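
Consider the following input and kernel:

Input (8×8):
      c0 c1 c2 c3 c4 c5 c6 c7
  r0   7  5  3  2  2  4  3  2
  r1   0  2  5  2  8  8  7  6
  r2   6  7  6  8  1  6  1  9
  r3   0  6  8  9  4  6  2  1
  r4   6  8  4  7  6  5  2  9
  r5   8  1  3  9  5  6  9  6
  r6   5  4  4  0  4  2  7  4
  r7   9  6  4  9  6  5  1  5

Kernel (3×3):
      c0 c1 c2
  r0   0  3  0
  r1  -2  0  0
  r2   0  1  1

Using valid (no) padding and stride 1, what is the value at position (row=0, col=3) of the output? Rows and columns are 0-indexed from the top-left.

9

The receptive field on the input at this output position is [2 2 4 / 2 8 8 / 8 1 6]. Elementwise product with the kernel and sum: 2·3 + 2·-2 + 1·1 + 6·1.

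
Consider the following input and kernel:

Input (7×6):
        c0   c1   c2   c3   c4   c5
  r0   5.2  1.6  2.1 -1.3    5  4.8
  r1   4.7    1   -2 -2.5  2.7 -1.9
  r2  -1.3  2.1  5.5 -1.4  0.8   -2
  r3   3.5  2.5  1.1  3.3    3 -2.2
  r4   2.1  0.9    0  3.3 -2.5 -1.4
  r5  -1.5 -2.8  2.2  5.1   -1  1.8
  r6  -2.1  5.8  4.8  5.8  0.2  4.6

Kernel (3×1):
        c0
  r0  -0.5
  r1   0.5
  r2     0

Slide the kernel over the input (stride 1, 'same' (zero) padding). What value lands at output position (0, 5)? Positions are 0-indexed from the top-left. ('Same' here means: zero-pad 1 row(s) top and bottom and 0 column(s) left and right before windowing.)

The receptive field on the zero-padded input at this output position is [0 / 4.8 / -1.9]. Elementwise product with the kernel and sum: 0·-0.5 + 4.8·0.5.

2.4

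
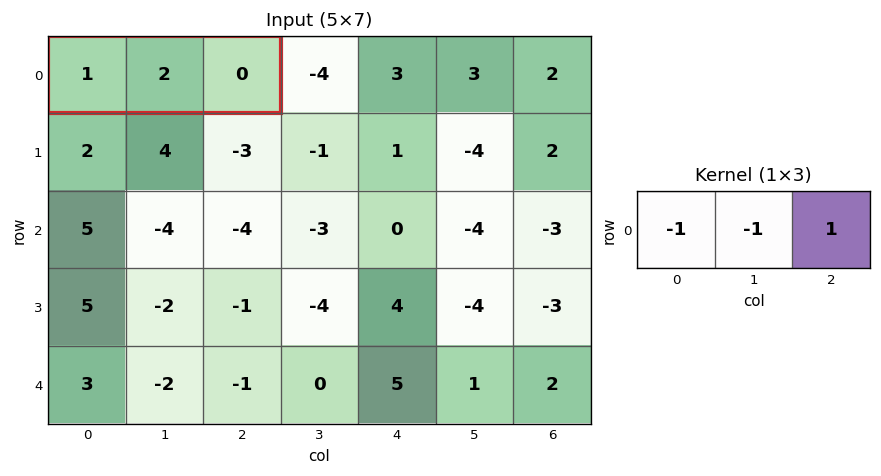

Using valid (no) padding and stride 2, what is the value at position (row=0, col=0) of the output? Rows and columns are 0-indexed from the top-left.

The receptive field on the input at this output position is [1 2 0]. Elementwise product with the kernel and sum: 1·-1 + 2·-1 + 0·1.

-3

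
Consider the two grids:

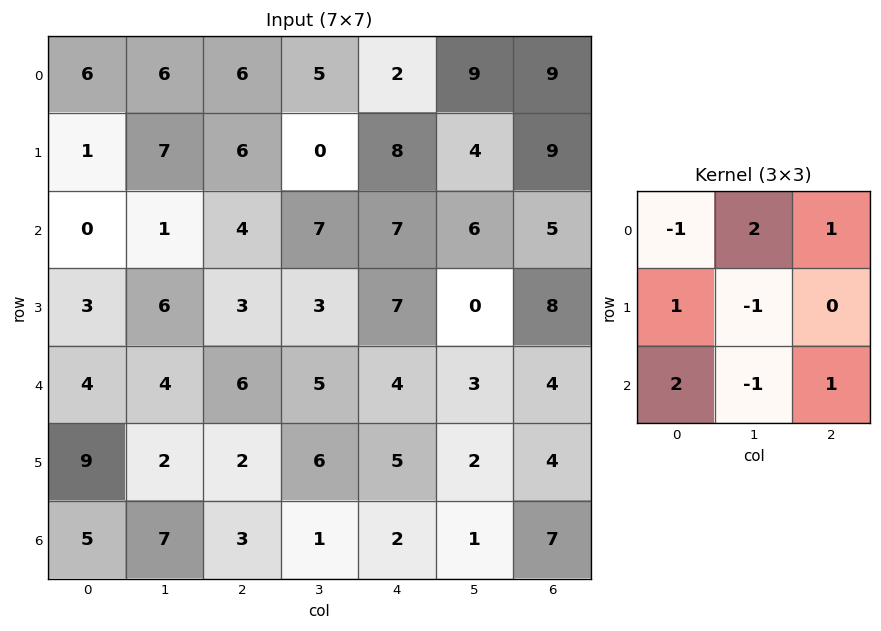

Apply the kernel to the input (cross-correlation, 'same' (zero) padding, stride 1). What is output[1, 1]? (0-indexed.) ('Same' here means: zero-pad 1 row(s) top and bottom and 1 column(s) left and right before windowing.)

The receptive field on the zero-padded input at this output position is [6 6 6 / 1 7 6 / 0 1 4]. Elementwise product with the kernel and sum: 6·-1 + 6·2 + 6·1 + 1·1 + 7·-1 + 0·2 + 1·-1 + 4·1.

9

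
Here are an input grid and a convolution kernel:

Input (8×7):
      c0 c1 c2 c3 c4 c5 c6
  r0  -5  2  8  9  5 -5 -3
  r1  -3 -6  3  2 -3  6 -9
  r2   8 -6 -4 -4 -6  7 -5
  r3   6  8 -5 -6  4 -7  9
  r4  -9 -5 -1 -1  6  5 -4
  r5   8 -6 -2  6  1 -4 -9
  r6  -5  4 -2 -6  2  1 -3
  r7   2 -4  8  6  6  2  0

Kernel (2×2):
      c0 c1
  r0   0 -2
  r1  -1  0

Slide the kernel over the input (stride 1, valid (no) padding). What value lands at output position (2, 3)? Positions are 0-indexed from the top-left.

The receptive field on the input at this output position is [-4 -6 / -6 4]. Elementwise product with the kernel and sum: -6·-2 + -6·-1.

18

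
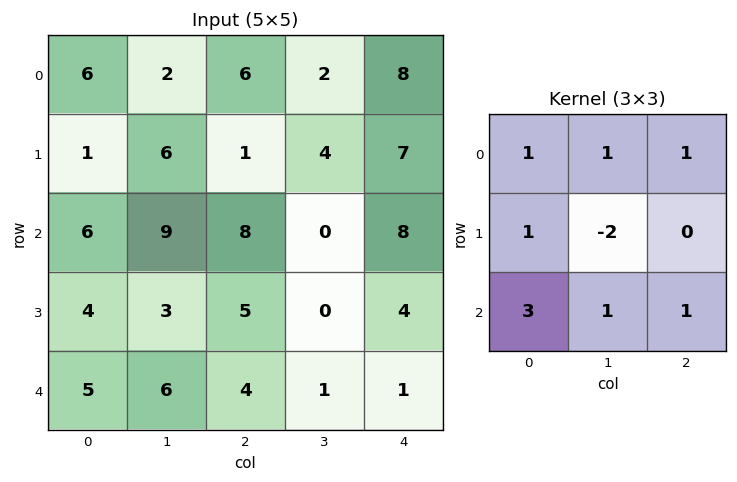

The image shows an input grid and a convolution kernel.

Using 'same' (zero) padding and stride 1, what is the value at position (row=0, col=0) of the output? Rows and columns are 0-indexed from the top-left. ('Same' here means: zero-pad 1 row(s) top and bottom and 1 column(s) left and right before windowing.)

-5

The receptive field on the zero-padded input at this output position is [0 0 0 / 0 6 2 / 0 1 6]. Elementwise product with the kernel and sum: 0·1 + 0·1 + 0·1 + 0·1 + 6·-2 + 0·3 + 1·1 + 6·1.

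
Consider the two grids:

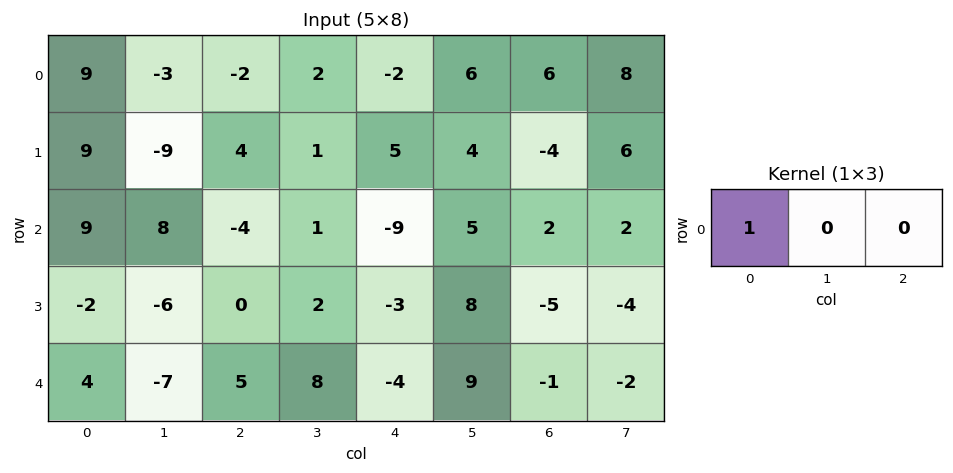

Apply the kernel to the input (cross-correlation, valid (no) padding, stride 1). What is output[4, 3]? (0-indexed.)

The receptive field on the input at this output position is [8 -4 9]. Elementwise product with the kernel and sum: 8·1.

8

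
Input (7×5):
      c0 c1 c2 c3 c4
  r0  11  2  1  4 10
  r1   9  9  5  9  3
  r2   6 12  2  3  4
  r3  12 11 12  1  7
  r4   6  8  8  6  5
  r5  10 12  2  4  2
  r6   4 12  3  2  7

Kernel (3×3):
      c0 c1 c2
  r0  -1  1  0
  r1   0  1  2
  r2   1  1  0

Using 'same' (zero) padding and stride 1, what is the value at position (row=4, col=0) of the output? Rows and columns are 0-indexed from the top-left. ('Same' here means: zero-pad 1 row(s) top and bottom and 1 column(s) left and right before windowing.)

The receptive field on the zero-padded input at this output position is [0 12 11 / 0 6 8 / 0 10 12]. Elementwise product with the kernel and sum: 0·-1 + 12·1 + 6·1 + 8·2 + 0·1 + 10·1.

44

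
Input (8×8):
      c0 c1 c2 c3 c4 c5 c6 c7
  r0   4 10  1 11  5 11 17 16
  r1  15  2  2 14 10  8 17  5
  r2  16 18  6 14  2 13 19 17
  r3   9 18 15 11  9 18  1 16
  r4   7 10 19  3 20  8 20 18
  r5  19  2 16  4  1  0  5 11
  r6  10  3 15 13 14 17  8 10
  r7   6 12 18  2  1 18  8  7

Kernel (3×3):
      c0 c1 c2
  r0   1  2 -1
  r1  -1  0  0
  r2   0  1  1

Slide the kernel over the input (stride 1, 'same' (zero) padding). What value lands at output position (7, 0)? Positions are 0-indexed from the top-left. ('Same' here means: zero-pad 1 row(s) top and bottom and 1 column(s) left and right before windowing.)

17

The receptive field on the zero-padded input at this output position is [0 10 3 / 0 6 12 / 0 0 0]. Elementwise product with the kernel and sum: 0·1 + 10·2 + 3·-1 + 0·-1 + 0·1 + 0·1.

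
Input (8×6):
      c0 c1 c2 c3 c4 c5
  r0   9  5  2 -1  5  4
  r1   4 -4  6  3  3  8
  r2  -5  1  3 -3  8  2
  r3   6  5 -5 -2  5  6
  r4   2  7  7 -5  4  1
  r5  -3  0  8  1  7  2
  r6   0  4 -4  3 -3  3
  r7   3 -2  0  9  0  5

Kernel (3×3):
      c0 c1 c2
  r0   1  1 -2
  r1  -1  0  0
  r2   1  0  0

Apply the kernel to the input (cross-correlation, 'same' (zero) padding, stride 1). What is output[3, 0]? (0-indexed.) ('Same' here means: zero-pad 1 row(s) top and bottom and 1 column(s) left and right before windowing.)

-7

The receptive field on the zero-padded input at this output position is [0 -5 1 / 0 6 5 / 0 2 7]. Elementwise product with the kernel and sum: 0·1 + -5·1 + 1·-2 + 0·-1 + 0·1.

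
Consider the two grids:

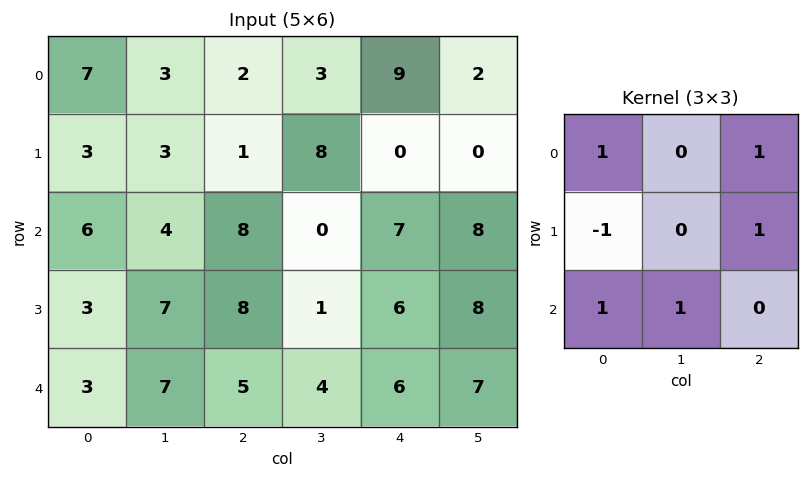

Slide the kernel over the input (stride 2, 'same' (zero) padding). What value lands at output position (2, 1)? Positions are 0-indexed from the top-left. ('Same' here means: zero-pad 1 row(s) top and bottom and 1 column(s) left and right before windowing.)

The receptive field on the zero-padded input at this output position is [7 8 1 / 7 5 4 / 0 0 0]. Elementwise product with the kernel and sum: 7·1 + 1·1 + 7·-1 + 4·1 + 0·1 + 0·1.

5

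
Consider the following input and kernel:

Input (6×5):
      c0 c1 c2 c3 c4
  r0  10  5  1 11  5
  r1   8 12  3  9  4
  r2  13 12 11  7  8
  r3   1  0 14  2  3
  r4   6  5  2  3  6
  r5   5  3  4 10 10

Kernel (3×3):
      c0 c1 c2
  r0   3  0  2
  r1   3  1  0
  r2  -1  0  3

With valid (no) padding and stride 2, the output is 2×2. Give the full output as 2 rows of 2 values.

88 44
64 109

Output[0,0]: The receptive field on the input at this output position is [10 5 1 / 8 12 3 / 13 12 11]. Elementwise product with the kernel and sum: 10·3 + 1·2 + 8·3 + 12·1 + 13·-1 + 11·3.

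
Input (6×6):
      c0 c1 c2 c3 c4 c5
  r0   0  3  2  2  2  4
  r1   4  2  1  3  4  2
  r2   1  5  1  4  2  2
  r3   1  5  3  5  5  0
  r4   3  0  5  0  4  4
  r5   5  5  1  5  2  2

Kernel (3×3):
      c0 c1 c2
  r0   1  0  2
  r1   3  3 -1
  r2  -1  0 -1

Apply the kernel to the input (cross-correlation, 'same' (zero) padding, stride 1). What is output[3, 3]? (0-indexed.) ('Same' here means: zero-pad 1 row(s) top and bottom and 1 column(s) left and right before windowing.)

The receptive field on the zero-padded input at this output position is [1 4 2 / 3 5 5 / 5 0 4]. Elementwise product with the kernel and sum: 1·1 + 2·2 + 3·3 + 5·3 + 5·-1 + 5·-1 + 4·-1.

15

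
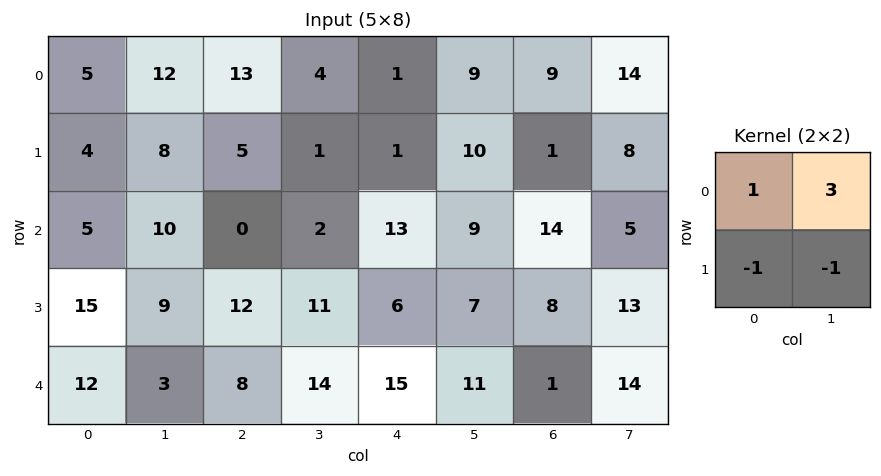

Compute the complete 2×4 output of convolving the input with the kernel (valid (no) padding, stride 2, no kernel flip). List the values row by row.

29 19 17 42
11 -17 27 8

Output[0,0]: The receptive field on the input at this output position is [5 12 / 4 8]. Elementwise product with the kernel and sum: 5·1 + 12·3 + 4·-1 + 8·-1.
Output[0,1]: The receptive field on the input at this output position is [13 4 / 5 1]. Elementwise product with the kernel and sum: 13·1 + 4·3 + 5·-1 + 1·-1.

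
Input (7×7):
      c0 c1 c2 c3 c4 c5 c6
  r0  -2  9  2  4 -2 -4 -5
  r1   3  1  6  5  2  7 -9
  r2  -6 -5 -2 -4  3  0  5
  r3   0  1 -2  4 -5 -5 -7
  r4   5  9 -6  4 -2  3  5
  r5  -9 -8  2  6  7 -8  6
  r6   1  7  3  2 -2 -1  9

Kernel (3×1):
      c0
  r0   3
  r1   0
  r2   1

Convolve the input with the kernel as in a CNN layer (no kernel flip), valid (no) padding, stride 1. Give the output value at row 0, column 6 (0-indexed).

-10

The receptive field on the input at this output position is [-5 / -9 / 5]. Elementwise product with the kernel and sum: -5·3 + 5·1.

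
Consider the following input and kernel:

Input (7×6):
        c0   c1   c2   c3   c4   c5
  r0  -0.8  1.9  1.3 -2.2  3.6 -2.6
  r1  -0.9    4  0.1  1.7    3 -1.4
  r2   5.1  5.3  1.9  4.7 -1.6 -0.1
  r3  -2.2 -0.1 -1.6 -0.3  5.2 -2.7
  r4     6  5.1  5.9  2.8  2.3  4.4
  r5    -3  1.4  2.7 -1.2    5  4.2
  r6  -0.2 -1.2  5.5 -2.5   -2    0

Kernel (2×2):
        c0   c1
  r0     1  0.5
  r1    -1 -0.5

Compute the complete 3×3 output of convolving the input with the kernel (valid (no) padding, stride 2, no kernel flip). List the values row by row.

-0.95 -0.75 -0
10 6 -5.5
10.85 5.2 -2.6

Output[0,0]: The receptive field on the input at this output position is [-0.8 1.9 / -0.9 4]. Elementwise product with the kernel and sum: -0.8·1 + 1.9·0.5 + -0.9·-1 + 4·-0.5.
Output[0,1]: The receptive field on the input at this output position is [1.3 -2.2 / 0.1 1.7]. Elementwise product with the kernel and sum: 1.3·1 + -2.2·0.5 + 0.1·-1 + 1.7·-0.5.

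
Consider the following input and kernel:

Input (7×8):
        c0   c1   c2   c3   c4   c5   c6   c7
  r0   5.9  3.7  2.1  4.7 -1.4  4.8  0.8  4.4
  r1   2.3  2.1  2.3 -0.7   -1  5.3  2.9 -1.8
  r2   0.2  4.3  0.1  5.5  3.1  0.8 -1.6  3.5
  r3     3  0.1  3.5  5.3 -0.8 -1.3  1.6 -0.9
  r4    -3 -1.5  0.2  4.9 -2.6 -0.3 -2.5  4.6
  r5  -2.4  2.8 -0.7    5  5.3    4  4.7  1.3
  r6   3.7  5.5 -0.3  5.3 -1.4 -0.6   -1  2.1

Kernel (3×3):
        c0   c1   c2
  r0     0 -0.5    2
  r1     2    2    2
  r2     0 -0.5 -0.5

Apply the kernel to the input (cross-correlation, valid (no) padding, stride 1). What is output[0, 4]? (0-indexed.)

The receptive field on the input at this output position is [-1.4 4.8 0.8 / -1 5.3 2.9 / 3.1 0.8 -1.6]. Elementwise product with the kernel and sum: 4.8·-0.5 + 0.8·2 + -1·2 + 5.3·2 + 2.9·2 + 0.8·-0.5 + -1.6·-0.5.

14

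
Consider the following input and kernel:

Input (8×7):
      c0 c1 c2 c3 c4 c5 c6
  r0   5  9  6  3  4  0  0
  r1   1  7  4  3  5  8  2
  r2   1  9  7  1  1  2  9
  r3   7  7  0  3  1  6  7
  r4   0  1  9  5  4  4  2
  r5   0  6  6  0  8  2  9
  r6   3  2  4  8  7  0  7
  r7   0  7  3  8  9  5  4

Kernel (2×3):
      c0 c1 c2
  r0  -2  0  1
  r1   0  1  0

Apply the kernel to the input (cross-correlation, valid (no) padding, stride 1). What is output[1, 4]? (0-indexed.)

The receptive field on the input at this output position is [5 8 2 / 1 2 9]. Elementwise product with the kernel and sum: 5·-2 + 2·1 + 2·1.

-6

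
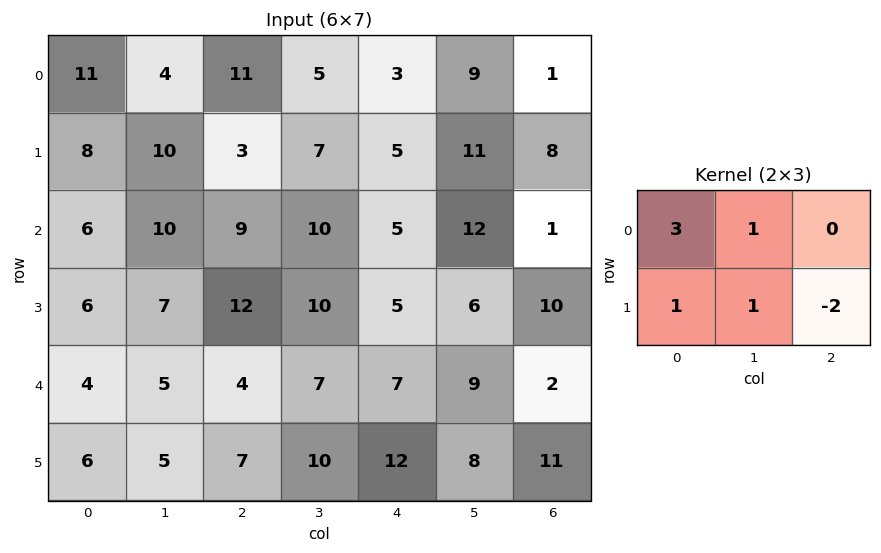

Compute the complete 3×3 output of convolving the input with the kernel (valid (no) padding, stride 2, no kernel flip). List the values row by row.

49 38 18
17 49 18
14 12 28

Output[0,0]: The receptive field on the input at this output position is [11 4 11 / 8 10 3]. Elementwise product with the kernel and sum: 11·3 + 4·1 + 8·1 + 10·1 + 3·-2.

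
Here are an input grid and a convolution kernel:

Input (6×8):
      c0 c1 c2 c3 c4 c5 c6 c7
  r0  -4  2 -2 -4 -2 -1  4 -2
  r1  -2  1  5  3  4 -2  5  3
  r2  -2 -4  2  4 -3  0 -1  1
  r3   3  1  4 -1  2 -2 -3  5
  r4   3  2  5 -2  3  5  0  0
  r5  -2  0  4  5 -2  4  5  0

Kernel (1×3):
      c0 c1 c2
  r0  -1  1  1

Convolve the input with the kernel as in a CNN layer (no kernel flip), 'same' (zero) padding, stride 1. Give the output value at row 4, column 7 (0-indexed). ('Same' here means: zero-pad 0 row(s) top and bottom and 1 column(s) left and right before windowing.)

0

The receptive field on the zero-padded input at this output position is [0 0 0]. Elementwise product with the kernel and sum: 0·-1 + 0·1 + 0·1.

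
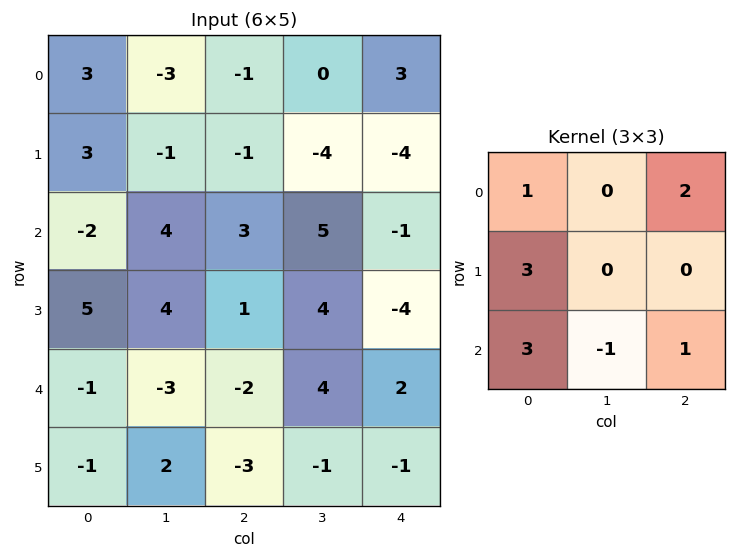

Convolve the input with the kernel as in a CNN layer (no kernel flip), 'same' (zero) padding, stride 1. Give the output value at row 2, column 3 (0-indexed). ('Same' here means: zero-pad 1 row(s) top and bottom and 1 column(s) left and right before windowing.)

The receptive field on the zero-padded input at this output position is [-1 -4 -4 / 3 5 -1 / 1 4 -4]. Elementwise product with the kernel and sum: -1·1 + -4·2 + 3·3 + 1·3 + 4·-1 + -4·1.

-5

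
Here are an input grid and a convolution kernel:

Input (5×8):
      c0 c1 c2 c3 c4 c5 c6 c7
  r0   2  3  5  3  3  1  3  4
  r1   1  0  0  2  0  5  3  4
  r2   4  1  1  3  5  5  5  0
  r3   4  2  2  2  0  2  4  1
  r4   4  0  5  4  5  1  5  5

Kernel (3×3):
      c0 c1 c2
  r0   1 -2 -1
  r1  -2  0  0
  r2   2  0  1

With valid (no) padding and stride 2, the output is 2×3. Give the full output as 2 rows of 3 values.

Output[0,0]: The receptive field on the input at this output position is [2 3 5 / 1 0 0 / 4 1 1]. Elementwise product with the kernel and sum: 2·1 + 3·-2 + 5·-1 + 1·-2 + 4·2 + 1·1.
Output[0,1]: The receptive field on the input at this output position is [5 3 3 / 0 2 0 / 1 3 5]. Elementwise product with the kernel and sum: 5·1 + 3·-2 + 3·-1 + 0·-2 + 1·2 + 5·1.

-2 3 13
6 1 5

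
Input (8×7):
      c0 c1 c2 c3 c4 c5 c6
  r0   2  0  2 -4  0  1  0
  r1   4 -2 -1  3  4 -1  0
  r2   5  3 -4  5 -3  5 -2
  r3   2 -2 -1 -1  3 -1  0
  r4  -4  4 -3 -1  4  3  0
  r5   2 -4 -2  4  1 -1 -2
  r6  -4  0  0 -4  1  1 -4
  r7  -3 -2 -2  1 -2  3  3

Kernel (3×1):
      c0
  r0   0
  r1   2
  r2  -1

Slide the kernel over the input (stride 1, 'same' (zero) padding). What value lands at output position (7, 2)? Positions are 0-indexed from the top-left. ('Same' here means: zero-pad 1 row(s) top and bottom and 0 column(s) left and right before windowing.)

The receptive field on the zero-padded input at this output position is [0 / -2 / 0]. Elementwise product with the kernel and sum: -2·2 + 0·-1.

-4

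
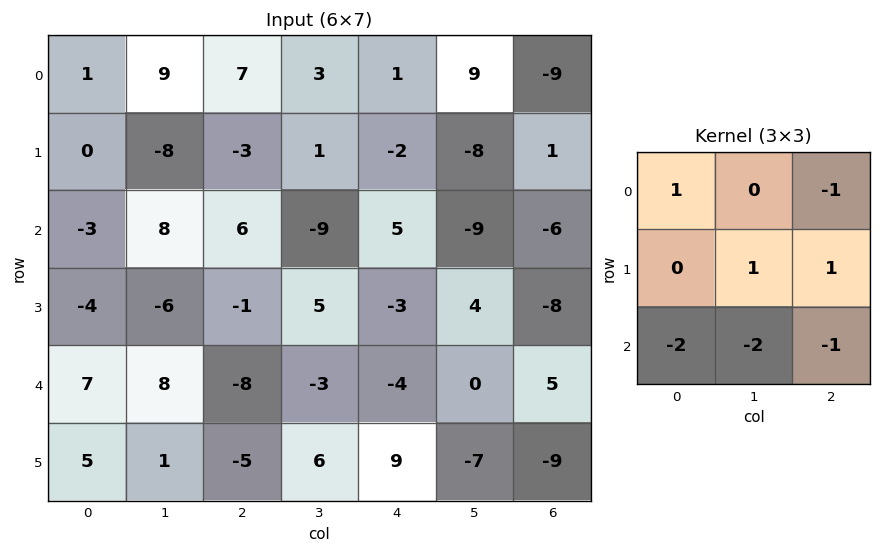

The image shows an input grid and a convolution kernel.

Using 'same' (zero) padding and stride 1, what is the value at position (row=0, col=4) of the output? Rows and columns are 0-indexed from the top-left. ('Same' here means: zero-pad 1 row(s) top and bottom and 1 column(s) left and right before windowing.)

20

The receptive field on the zero-padded input at this output position is [0 0 0 / 3 1 9 / 1 -2 -8]. Elementwise product with the kernel and sum: 0·1 + 0·-1 + 1·1 + 9·1 + 1·-2 + -2·-2 + -8·-1.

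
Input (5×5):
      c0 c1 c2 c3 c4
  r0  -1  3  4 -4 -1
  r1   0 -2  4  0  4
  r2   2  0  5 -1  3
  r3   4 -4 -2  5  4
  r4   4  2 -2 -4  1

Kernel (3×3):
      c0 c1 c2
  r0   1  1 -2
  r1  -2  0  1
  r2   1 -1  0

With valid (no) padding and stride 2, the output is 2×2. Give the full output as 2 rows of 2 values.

Output[0,0]: The receptive field on the input at this output position is [-1 3 4 / 0 -2 4 / 2 0 5]. Elementwise product with the kernel and sum: -1·1 + 3·1 + 4·-2 + 0·-2 + 4·1 + 2·1 + 0·-1.
Output[0,1]: The receptive field on the input at this output position is [4 -4 -1 / 4 0 4 / 5 -1 3]. Elementwise product with the kernel and sum: 4·1 + -4·1 + -1·-2 + 4·-2 + 4·1 + 5·1 + -1·-1.

0 4
-16 8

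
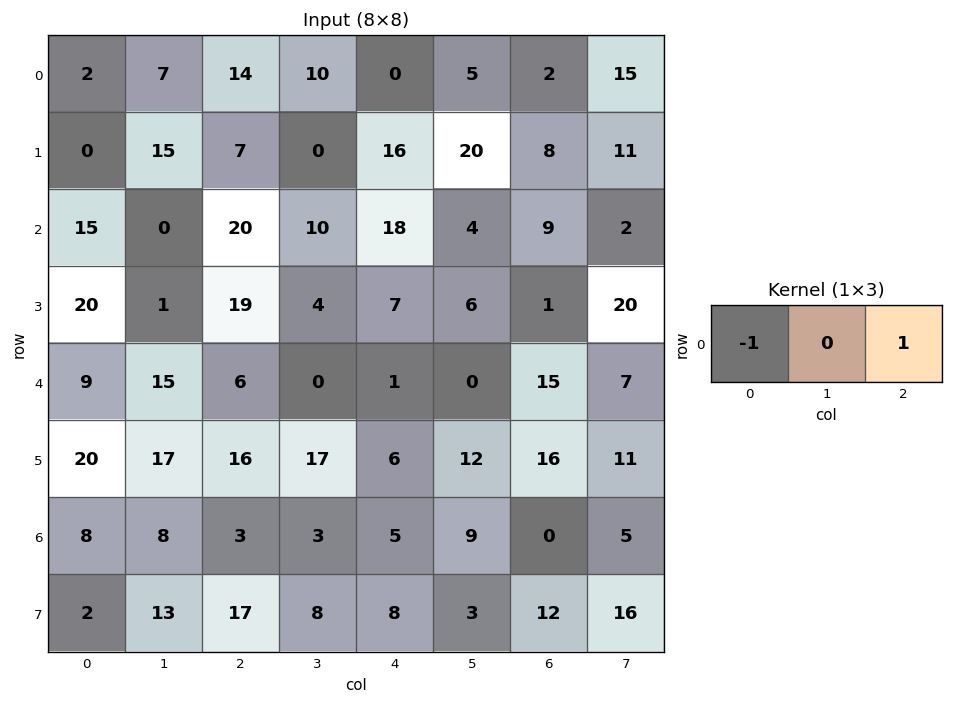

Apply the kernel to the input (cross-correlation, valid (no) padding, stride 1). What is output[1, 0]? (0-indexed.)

7

The receptive field on the input at this output position is [0 15 7]. Elementwise product with the kernel and sum: 0·-1 + 7·1.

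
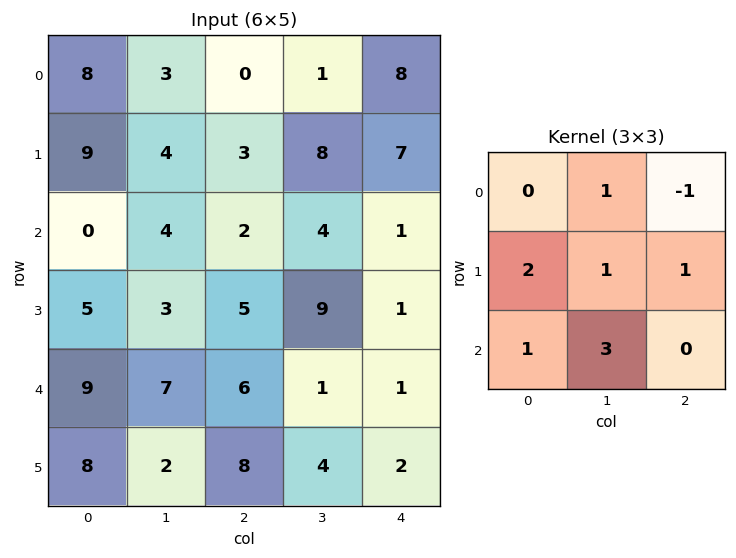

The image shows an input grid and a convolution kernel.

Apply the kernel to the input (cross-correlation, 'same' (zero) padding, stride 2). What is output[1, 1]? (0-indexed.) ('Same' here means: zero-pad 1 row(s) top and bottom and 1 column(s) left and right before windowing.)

27

The receptive field on the zero-padded input at this output position is [4 3 8 / 4 2 4 / 3 5 9]. Elementwise product with the kernel and sum: 3·1 + 8·-1 + 4·2 + 2·1 + 4·1 + 3·1 + 5·3.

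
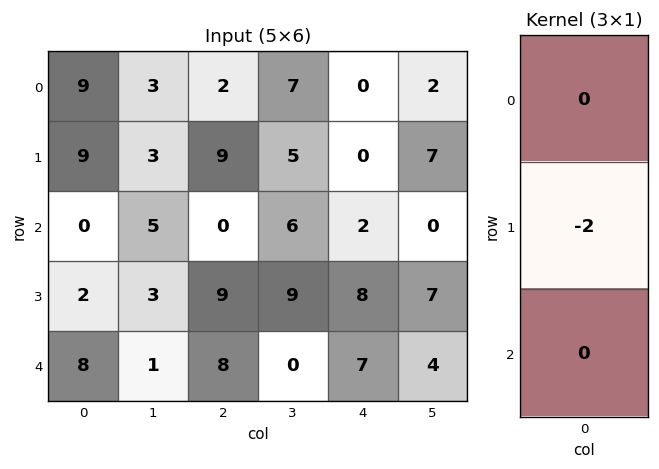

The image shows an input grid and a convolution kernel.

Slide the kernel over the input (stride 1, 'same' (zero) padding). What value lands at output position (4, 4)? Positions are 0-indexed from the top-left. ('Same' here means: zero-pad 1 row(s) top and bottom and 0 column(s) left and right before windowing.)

-14

The receptive field on the zero-padded input at this output position is [8 / 7 / 0]. Elementwise product with the kernel and sum: 7·-2.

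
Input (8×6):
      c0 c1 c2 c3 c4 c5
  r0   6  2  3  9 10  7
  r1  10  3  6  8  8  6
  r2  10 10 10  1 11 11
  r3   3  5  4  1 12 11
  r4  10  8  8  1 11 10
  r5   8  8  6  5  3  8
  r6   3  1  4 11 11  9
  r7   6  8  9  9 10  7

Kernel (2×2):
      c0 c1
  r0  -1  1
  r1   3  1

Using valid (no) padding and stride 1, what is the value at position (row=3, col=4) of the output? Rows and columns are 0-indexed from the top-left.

The receptive field on the input at this output position is [12 11 / 11 10]. Elementwise product with the kernel and sum: 12·-1 + 11·1 + 11·3 + 10·1.

42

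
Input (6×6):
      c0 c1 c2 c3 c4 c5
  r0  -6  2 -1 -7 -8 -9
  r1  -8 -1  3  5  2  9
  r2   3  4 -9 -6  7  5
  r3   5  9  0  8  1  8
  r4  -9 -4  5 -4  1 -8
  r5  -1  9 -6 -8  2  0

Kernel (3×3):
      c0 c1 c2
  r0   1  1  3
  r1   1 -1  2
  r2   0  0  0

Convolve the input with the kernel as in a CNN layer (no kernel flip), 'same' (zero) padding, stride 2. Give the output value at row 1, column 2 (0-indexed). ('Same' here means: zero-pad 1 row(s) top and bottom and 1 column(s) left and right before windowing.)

The receptive field on the zero-padded input at this output position is [5 2 9 / -6 7 5 / 8 1 8]. Elementwise product with the kernel and sum: 5·1 + 2·1 + 9·3 + -6·1 + 7·-1 + 5·2.

31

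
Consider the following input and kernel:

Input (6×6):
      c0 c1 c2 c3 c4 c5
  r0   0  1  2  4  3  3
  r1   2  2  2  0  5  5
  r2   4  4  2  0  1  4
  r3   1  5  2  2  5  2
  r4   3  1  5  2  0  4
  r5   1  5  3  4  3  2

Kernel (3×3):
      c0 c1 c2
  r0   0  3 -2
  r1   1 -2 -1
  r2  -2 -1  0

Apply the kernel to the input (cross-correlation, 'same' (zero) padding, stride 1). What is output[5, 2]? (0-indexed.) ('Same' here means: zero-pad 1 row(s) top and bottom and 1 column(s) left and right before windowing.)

6

The receptive field on the zero-padded input at this output position is [1 5 2 / 5 3 4 / 0 0 0]. Elementwise product with the kernel and sum: 5·3 + 2·-2 + 5·1 + 3·-2 + 4·-1 + 0·-2 + 0·-1.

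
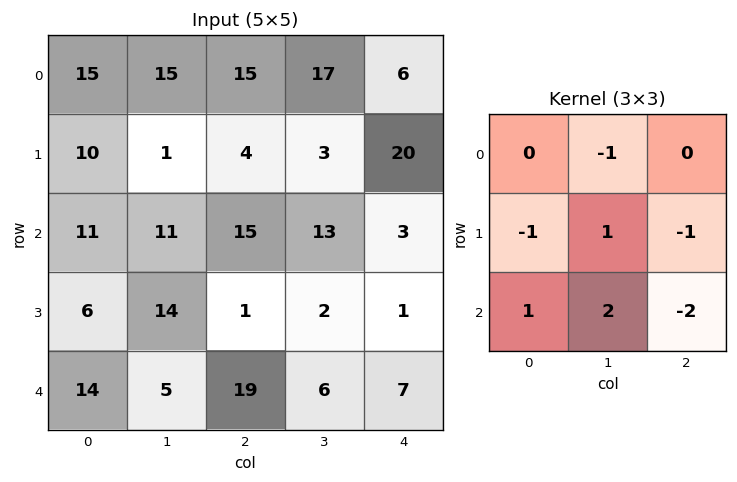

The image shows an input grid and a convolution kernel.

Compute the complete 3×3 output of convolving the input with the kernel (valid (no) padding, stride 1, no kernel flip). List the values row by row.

-25 0 -3
16 -1 -5
-18 1 4

Output[0,0]: The receptive field on the input at this output position is [15 15 15 / 10 1 4 / 11 11 15]. Elementwise product with the kernel and sum: 15·-1 + 10·-1 + 1·1 + 4·-1 + 11·1 + 11·2 + 15·-2.
Output[0,1]: The receptive field on the input at this output position is [15 15 17 / 1 4 3 / 11 15 13]. Elementwise product with the kernel and sum: 15·-1 + 1·-1 + 4·1 + 3·-1 + 11·1 + 15·2 + 13·-2.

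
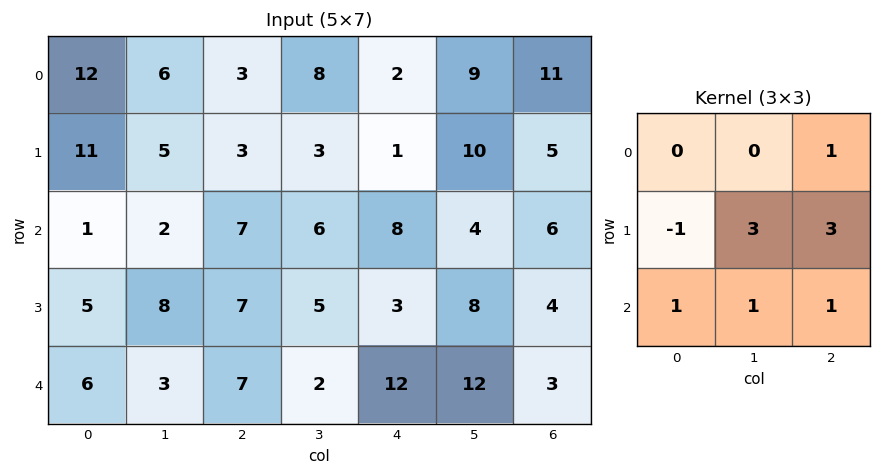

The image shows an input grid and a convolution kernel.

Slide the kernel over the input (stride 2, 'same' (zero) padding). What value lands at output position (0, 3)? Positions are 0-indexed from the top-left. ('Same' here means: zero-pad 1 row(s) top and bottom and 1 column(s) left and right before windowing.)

39

The receptive field on the zero-padded input at this output position is [0 0 0 / 9 11 0 / 10 5 0]. Elementwise product with the kernel and sum: 0·1 + 9·-1 + 11·3 + 0·3 + 10·1 + 5·1 + 0·1.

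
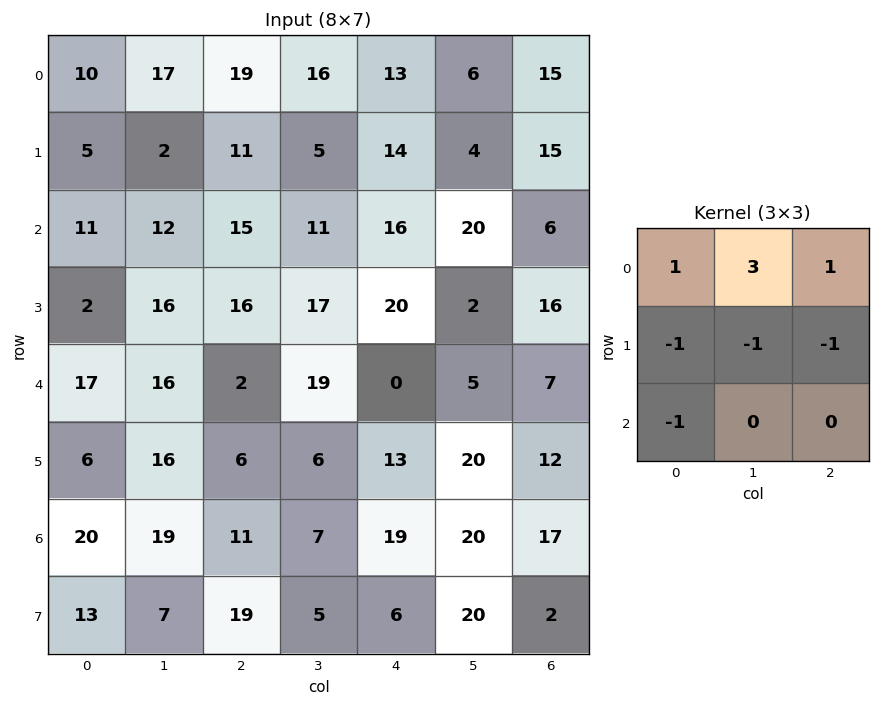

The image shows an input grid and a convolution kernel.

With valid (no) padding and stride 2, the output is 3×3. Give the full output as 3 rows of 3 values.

51 35 -3
11 9 44
19 23 -42

Output[0,0]: The receptive field on the input at this output position is [10 17 19 / 5 2 11 / 11 12 15]. Elementwise product with the kernel and sum: 10·1 + 17·3 + 19·1 + 5·-1 + 2·-1 + 11·-1 + 11·-1.
Output[0,1]: The receptive field on the input at this output position is [19 16 13 / 11 5 14 / 15 11 16]. Elementwise product with the kernel and sum: 19·1 + 16·3 + 13·1 + 11·-1 + 5·-1 + 14·-1 + 15·-1.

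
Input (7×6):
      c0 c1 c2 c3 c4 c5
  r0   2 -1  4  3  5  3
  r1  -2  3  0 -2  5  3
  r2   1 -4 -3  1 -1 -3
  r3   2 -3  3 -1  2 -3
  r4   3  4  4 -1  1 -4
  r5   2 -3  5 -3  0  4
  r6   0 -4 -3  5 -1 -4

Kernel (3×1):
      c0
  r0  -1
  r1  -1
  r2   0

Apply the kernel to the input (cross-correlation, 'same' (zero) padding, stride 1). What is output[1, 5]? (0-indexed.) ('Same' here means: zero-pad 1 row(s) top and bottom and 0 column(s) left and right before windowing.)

-6

The receptive field on the zero-padded input at this output position is [3 / 3 / -3]. Elementwise product with the kernel and sum: 3·-1 + 3·-1.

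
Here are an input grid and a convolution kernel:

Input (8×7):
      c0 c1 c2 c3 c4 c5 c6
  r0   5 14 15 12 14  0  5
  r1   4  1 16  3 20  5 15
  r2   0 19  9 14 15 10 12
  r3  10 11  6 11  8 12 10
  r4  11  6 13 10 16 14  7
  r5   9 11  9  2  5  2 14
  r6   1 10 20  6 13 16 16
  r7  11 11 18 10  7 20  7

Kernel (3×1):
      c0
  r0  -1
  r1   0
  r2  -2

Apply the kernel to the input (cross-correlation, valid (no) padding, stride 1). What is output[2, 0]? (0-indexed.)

The receptive field on the input at this output position is [0 / 10 / 11]. Elementwise product with the kernel and sum: 0·-1 + 11·-2.

-22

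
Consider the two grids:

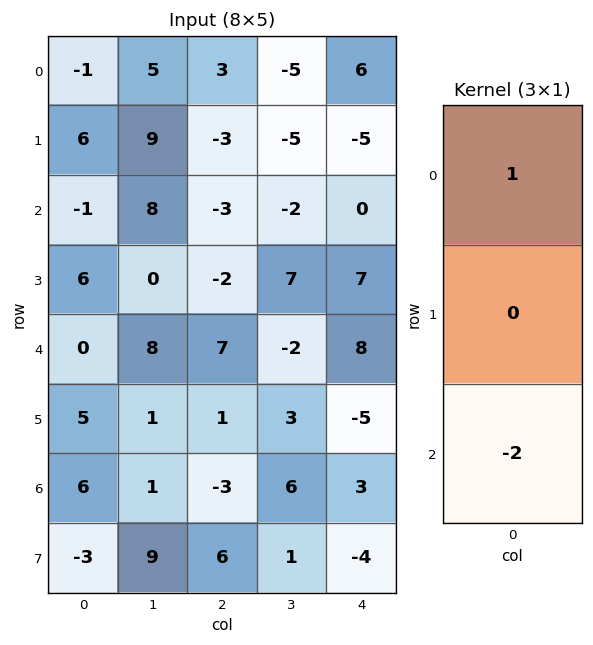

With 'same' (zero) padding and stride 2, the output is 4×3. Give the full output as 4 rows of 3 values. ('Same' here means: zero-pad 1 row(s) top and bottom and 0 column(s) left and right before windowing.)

Output[0,0]: The receptive field on the zero-padded input at this output position is [0 / -1 / 6]. Elementwise product with the kernel and sum: 0·1 + 6·-2.
Output[0,1]: The receptive field on the zero-padded input at this output position is [0 / 3 / -3]. Elementwise product with the kernel and sum: 0·1 + -3·-2.

-12 6 10
-6 1 -19
-4 -4 17
11 -11 3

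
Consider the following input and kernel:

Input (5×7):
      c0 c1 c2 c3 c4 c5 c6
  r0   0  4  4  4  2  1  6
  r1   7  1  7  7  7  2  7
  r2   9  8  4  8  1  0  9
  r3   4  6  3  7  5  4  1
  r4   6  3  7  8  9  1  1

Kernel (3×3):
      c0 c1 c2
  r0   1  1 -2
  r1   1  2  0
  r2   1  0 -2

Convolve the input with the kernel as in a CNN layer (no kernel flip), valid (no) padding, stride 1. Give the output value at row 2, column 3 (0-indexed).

32

The receptive field on the input at this output position is [8 1 0 / 7 5 4 / 8 9 1]. Elementwise product with the kernel and sum: 8·1 + 1·1 + 0·-2 + 7·1 + 5·2 + 8·1 + 1·-2.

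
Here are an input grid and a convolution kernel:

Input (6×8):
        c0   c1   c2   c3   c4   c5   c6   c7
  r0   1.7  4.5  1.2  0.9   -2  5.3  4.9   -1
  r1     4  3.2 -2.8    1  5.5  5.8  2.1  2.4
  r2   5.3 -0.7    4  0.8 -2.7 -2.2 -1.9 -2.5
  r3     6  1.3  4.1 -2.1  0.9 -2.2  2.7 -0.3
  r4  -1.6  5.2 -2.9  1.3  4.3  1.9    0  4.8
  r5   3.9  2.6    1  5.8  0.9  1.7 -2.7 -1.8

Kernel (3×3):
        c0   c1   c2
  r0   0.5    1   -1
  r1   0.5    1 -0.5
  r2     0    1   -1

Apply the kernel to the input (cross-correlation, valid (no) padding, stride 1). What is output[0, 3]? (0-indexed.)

-4.25

The receptive field on the input at this output position is [0.9 -2 5.3 / 1 5.5 5.8 / 0.8 -2.7 -2.2]. Elementwise product with the kernel and sum: 0.9·0.5 + -2·1 + 5.3·-1 + 1·0.5 + 5.5·1 + 5.8·-0.5 + -2.7·1 + -2.2·-1.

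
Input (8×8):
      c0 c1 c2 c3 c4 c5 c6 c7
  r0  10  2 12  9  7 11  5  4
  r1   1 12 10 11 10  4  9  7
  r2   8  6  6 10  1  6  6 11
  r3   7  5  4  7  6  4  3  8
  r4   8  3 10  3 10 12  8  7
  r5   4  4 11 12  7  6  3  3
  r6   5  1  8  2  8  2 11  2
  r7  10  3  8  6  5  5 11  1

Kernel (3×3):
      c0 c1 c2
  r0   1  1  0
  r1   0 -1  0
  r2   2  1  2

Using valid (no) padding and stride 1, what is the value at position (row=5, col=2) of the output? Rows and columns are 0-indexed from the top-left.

53

The receptive field on the input at this output position is [11 12 7 / 8 2 8 / 8 6 5]. Elementwise product with the kernel and sum: 11·1 + 12·1 + 2·-1 + 8·2 + 6·1 + 5·2.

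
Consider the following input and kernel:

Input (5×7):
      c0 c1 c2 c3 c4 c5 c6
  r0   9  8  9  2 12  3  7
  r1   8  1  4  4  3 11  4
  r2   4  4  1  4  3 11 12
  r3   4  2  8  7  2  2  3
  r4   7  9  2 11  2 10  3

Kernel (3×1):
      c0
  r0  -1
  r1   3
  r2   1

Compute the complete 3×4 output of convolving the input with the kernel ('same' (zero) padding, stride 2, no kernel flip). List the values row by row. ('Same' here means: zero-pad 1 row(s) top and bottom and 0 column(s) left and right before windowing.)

Output[0,0]: The receptive field on the zero-padded input at this output position is [0 / 9 / 8]. Elementwise product with the kernel and sum: 0·-1 + 9·3 + 8·1.

35 31 39 25
8 7 8 35
17 -2 4 6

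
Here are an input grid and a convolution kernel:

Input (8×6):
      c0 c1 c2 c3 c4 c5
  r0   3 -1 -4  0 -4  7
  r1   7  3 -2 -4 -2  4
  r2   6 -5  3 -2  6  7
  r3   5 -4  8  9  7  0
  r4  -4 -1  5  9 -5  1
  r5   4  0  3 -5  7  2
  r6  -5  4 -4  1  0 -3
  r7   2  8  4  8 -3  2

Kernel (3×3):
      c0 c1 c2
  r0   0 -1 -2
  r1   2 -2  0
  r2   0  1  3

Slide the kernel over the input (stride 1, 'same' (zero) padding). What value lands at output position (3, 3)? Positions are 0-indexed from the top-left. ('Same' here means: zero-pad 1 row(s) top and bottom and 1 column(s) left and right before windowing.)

The receptive field on the zero-padded input at this output position is [3 -2 6 / 8 9 7 / 5 9 -5]. Elementwise product with the kernel and sum: -2·-1 + 6·-2 + 8·2 + 9·-2 + 9·1 + -5·3.

-18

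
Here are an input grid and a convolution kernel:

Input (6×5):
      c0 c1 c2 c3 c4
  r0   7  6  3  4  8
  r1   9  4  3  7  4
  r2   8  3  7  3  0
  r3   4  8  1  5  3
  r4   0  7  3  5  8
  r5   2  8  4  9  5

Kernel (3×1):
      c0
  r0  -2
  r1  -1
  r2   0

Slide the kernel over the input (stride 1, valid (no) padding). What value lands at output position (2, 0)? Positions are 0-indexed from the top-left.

-20

The receptive field on the input at this output position is [8 / 4 / 0]. Elementwise product with the kernel and sum: 8·-2 + 4·-1.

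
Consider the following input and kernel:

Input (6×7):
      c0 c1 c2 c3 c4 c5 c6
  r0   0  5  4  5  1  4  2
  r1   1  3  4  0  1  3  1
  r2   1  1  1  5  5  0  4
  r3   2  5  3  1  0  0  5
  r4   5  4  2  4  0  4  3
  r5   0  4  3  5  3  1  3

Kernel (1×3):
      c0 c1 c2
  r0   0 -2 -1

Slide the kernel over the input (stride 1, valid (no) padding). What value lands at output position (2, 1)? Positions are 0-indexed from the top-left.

The receptive field on the input at this output position is [1 1 5]. Elementwise product with the kernel and sum: 1·-2 + 5·-1.

-7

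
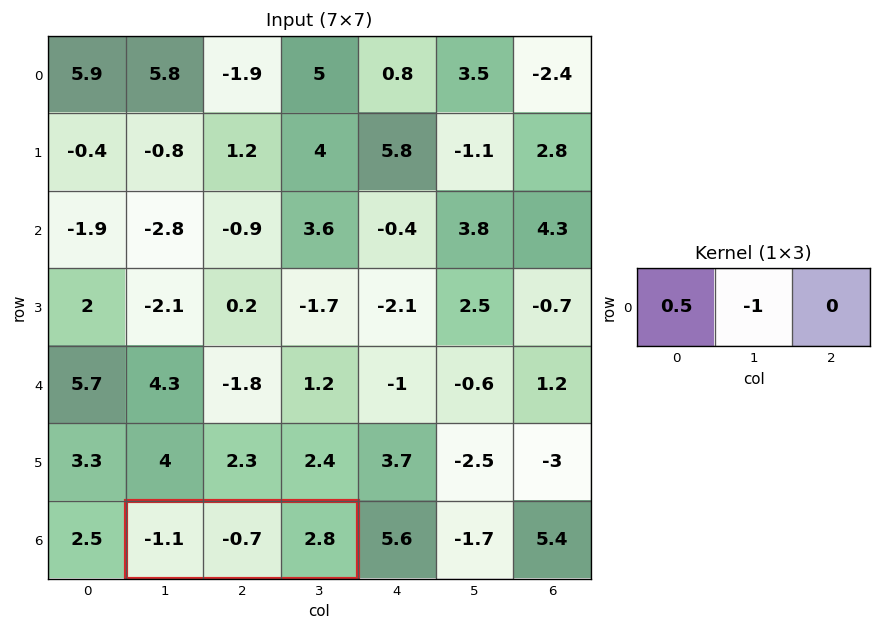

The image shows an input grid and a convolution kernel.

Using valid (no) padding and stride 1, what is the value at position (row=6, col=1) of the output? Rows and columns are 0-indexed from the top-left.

0.15

The receptive field on the input at this output position is [-1.1 -0.7 2.8]. Elementwise product with the kernel and sum: -1.1·0.5 + -0.7·-1.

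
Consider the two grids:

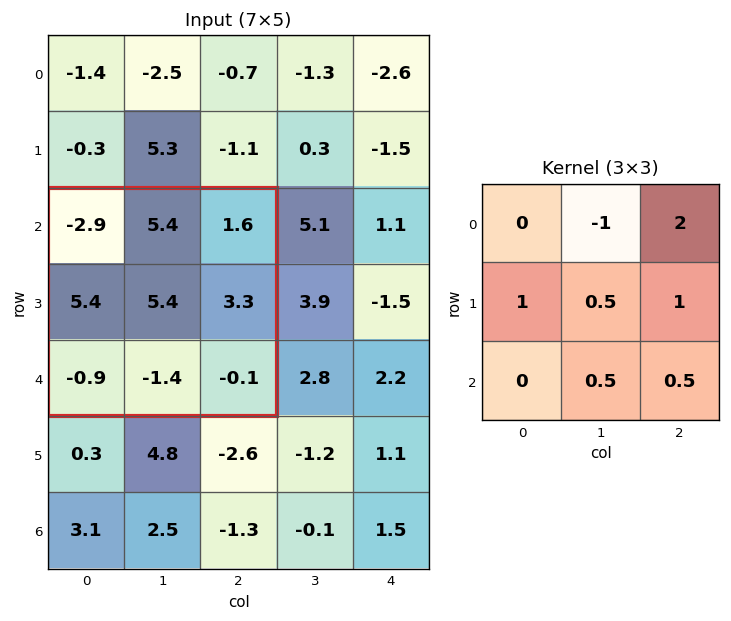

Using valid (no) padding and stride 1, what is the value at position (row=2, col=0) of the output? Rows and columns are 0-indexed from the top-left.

8.45

The receptive field on the input at this output position is [-2.9 5.4 1.6 / 5.4 5.4 3.3 / -0.9 -1.4 -0.1]. Elementwise product with the kernel and sum: 5.4·-1 + 1.6·2 + 5.4·1 + 5.4·0.5 + 3.3·1 + -1.4·0.5 + -0.1·0.5.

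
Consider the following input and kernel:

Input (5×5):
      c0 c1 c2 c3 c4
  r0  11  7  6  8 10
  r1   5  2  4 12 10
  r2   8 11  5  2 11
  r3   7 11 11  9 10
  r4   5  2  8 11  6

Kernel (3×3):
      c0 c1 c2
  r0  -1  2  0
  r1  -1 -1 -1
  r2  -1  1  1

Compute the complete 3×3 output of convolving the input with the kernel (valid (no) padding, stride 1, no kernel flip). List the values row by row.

Output[0,0]: The receptive field on the input at this output position is [11 7 6 / 5 2 4 / 8 11 5]. Elementwise product with the kernel and sum: 11·-1 + 7·2 + 5·-1 + 2·-1 + 4·-1 + 8·-1 + 11·1 + 5·1.
Output[0,1]: The receptive field on the input at this output position is [7 6 8 / 2 4 12 / 11 5 2]. Elementwise product with the kernel and sum: 7·-1 + 6·2 + 2·-1 + 4·-1 + 12·-1 + 11·-1 + 5·1 + 2·1.

0 -17 -8
-10 -3 10
-10 -15 -22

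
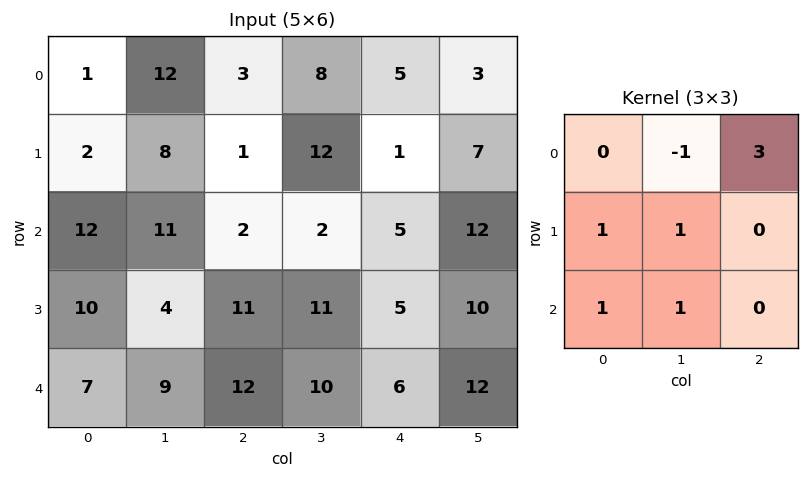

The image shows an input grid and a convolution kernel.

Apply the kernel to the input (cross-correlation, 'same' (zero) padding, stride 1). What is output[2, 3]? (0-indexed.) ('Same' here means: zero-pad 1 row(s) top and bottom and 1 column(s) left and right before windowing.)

The receptive field on the zero-padded input at this output position is [1 12 1 / 2 2 5 / 11 11 5]. Elementwise product with the kernel and sum: 12·-1 + 1·3 + 2·1 + 2·1 + 11·1 + 11·1.

17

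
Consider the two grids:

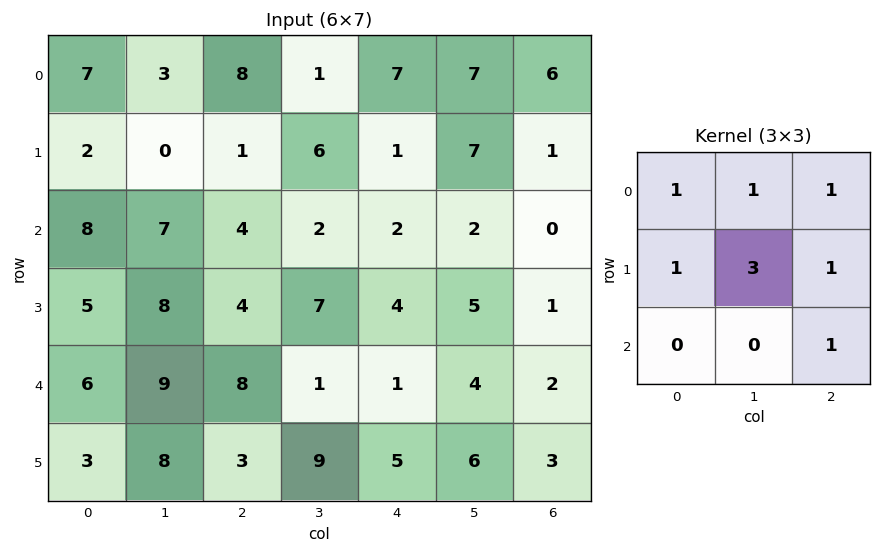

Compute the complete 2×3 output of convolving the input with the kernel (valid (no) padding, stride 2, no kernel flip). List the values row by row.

25 38 43
60 38 26

Output[0,0]: The receptive field on the input at this output position is [7 3 8 / 2 0 1 / 8 7 4]. Elementwise product with the kernel and sum: 7·1 + 3·1 + 8·1 + 2·1 + 0·3 + 1·1 + 4·1.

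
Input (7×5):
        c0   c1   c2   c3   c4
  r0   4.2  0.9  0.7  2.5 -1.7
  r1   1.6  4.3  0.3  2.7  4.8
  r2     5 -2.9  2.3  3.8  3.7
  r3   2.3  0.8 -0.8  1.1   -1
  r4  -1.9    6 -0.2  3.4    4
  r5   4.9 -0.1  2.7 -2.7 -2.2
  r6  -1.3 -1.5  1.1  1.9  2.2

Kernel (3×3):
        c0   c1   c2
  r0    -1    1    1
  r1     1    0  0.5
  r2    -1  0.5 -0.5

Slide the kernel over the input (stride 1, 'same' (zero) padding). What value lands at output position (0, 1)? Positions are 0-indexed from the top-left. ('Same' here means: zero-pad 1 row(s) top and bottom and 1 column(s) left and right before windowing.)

The receptive field on the zero-padded input at this output position is [0 0 0 / 4.2 0.9 0.7 / 1.6 4.3 0.3]. Elementwise product with the kernel and sum: 0·-1 + 0·1 + 0·1 + 4.2·1 + 0.7·0.5 + 1.6·-1 + 4.3·0.5 + 0.3·-0.5.

4.95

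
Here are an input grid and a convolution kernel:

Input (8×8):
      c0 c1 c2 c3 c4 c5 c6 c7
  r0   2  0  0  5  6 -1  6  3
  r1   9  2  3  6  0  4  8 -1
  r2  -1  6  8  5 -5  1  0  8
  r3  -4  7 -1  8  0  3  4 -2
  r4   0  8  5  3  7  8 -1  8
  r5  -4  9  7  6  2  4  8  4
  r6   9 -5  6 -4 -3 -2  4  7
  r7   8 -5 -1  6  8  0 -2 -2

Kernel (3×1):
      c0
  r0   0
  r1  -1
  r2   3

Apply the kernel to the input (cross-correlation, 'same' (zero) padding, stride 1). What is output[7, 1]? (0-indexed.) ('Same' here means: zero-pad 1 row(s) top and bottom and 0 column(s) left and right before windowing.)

The receptive field on the zero-padded input at this output position is [-5 / -5 / 0]. Elementwise product with the kernel and sum: -5·-1 + 0·3.

5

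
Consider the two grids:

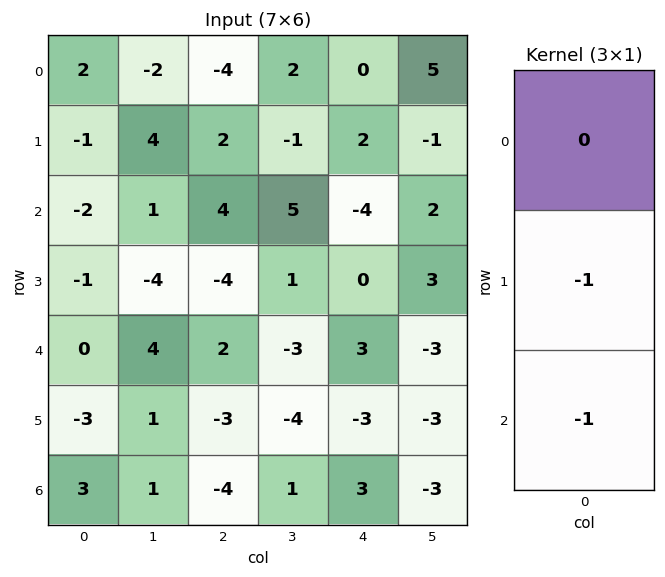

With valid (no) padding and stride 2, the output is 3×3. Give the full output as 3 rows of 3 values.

Output[0,0]: The receptive field on the input at this output position is [2 / -1 / -2]. Elementwise product with the kernel and sum: -1·-1 + -2·-1.

3 -6 2
1 2 -3
0 7 0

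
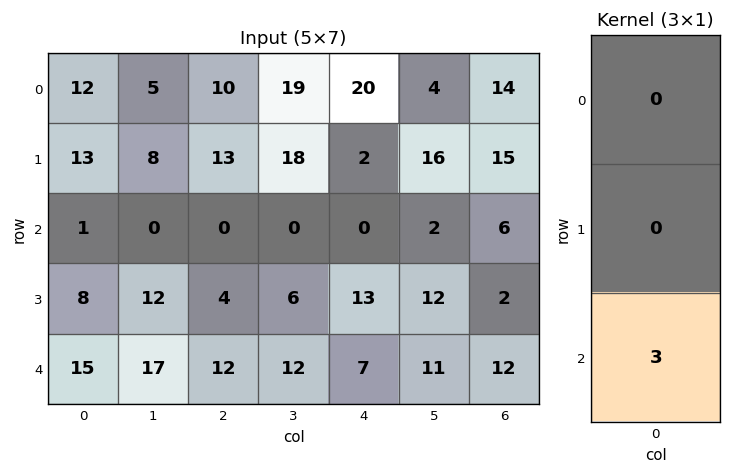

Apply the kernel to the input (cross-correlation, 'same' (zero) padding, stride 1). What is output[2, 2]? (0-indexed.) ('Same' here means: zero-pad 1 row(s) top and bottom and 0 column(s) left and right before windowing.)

12

The receptive field on the zero-padded input at this output position is [13 / 0 / 4]. Elementwise product with the kernel and sum: 4·3.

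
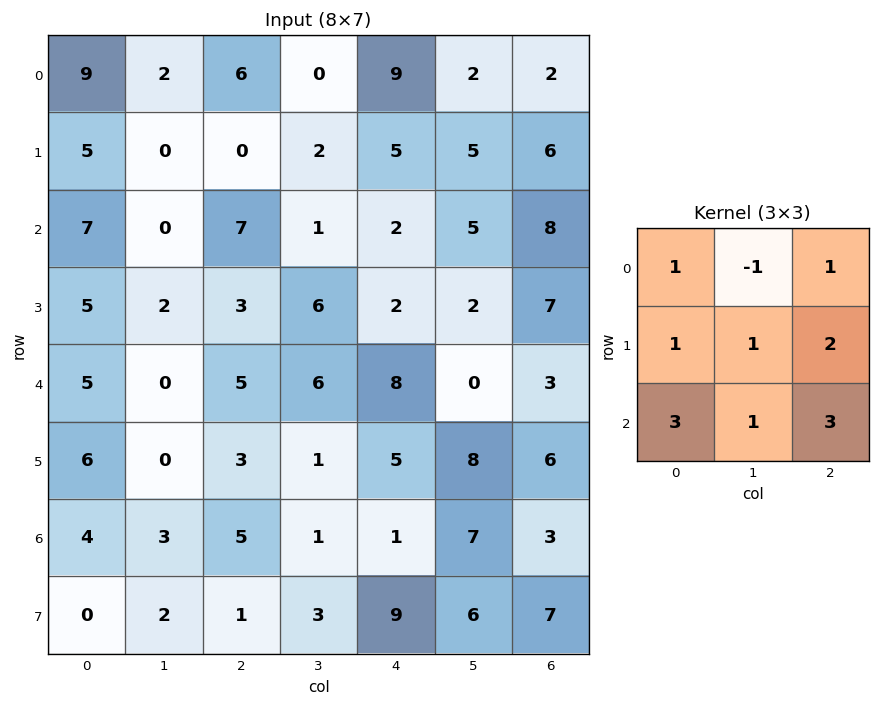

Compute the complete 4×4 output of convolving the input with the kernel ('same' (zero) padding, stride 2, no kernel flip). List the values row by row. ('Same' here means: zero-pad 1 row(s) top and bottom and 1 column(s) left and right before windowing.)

Output[0,0]: The receptive field on the zero-padded input at this output position is [0 0 0 / 0 9 2 / 0 5 0]. Elementwise product with the kernel and sum: 0·1 + 0·-1 + 0·1 + 0·1 + 9·1 + 2·2 + 0·3 + 5·1 + 0·3.

18 14 39 25
13 38 41 25
8 28 52 28
10 24 56 37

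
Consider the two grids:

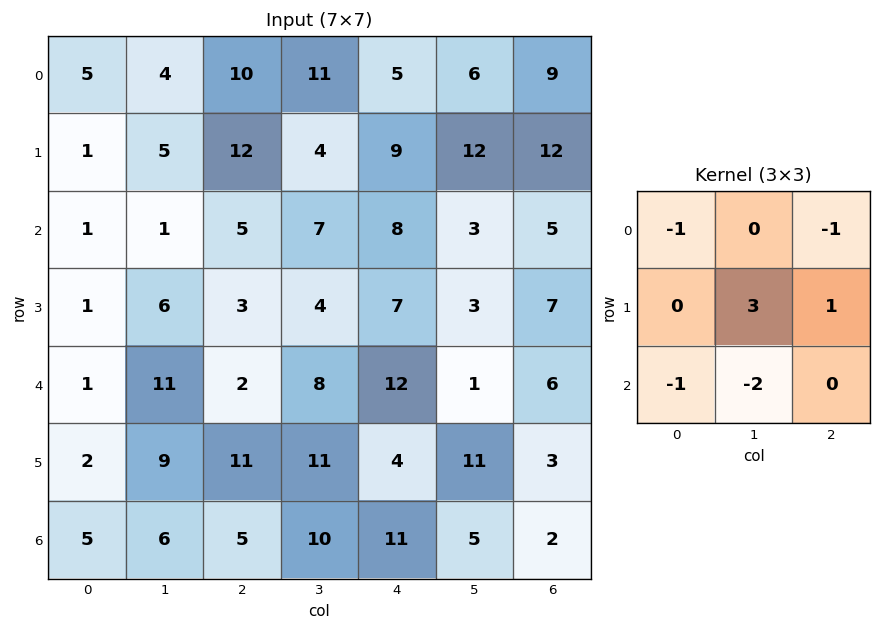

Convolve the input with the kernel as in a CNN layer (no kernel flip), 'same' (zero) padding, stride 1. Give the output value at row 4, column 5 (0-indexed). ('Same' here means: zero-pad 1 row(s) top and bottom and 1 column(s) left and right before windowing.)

The receptive field on the zero-padded input at this output position is [7 3 7 / 12 1 6 / 4 11 3]. Elementwise product with the kernel and sum: 7·-1 + 7·-1 + 1·3 + 6·1 + 4·-1 + 11·-2.

-31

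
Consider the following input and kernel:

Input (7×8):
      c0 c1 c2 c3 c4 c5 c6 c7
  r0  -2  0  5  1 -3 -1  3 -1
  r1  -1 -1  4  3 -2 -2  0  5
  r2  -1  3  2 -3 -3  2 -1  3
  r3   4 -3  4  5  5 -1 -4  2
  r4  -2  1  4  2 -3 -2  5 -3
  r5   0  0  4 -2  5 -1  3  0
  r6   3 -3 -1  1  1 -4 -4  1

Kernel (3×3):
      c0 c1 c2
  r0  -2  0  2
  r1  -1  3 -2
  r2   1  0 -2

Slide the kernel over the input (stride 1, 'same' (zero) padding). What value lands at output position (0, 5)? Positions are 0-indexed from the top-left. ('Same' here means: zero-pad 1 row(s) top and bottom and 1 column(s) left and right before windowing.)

-8

The receptive field on the zero-padded input at this output position is [0 0 0 / -3 -1 3 / -2 -2 0]. Elementwise product with the kernel and sum: 0·-2 + 0·2 + -3·-1 + -1·3 + 3·-2 + -2·1 + 0·-2.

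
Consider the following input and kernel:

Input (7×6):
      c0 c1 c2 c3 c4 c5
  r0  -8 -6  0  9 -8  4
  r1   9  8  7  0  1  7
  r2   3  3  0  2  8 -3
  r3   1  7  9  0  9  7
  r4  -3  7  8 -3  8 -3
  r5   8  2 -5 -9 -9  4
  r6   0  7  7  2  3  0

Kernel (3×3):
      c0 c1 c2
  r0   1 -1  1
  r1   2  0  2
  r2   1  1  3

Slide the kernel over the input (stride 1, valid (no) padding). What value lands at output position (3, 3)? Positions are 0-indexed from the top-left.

The receptive field on the input at this output position is [0 9 7 / -3 8 -3 / -9 -9 4]. Elementwise product with the kernel and sum: 0·1 + 9·-1 + 7·1 + -3·2 + -3·2 + -9·1 + -9·1 + 4·3.

-20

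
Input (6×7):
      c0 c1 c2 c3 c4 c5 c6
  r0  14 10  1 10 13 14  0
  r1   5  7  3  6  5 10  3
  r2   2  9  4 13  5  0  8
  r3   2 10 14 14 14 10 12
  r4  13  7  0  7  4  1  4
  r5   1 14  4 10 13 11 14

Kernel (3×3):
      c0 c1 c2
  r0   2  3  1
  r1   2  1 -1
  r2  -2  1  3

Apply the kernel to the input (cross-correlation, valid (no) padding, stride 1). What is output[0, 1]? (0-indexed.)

69

The receptive field on the input at this output position is [10 1 10 / 7 3 6 / 9 4 13]. Elementwise product with the kernel and sum: 10·2 + 1·3 + 10·1 + 7·2 + 3·1 + 6·-1 + 9·-2 + 4·1 + 13·3.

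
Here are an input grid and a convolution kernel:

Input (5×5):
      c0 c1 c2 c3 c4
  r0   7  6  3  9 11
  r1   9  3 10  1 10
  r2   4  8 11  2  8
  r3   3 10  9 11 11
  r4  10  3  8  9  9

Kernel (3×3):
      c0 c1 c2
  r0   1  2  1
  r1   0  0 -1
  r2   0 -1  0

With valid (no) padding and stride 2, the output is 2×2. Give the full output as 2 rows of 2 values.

4 20
19 3

Output[0,0]: The receptive field on the input at this output position is [7 6 3 / 9 3 10 / 4 8 11]. Elementwise product with the kernel and sum: 7·1 + 6·2 + 3·1 + 10·-1 + 8·-1.
Output[0,1]: The receptive field on the input at this output position is [3 9 11 / 10 1 10 / 11 2 8]. Elementwise product with the kernel and sum: 3·1 + 9·2 + 11·1 + 10·-1 + 2·-1.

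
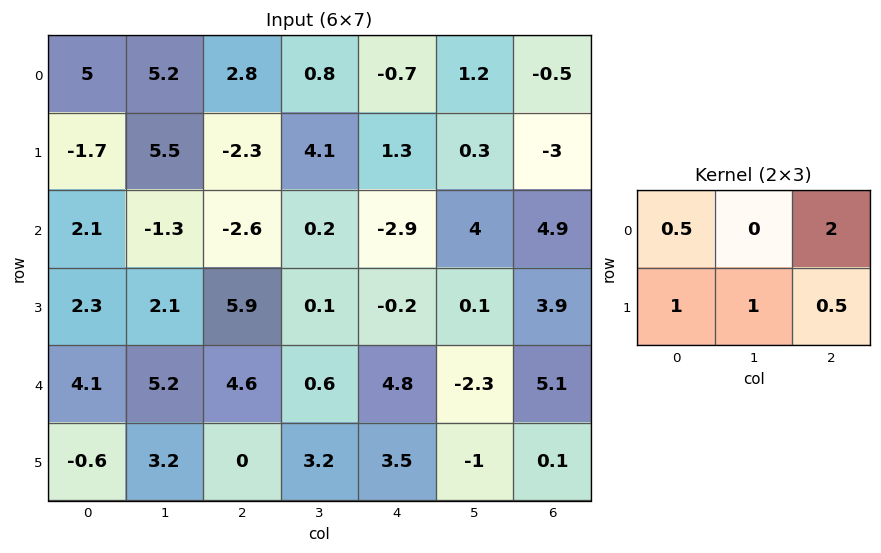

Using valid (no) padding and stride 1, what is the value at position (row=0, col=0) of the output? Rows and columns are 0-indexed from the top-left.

The receptive field on the input at this output position is [5 5.2 2.8 / -1.7 5.5 -2.3]. Elementwise product with the kernel and sum: 5·0.5 + 2.8·2 + -1.7·1 + 5.5·1 + -2.3·0.5.

10.75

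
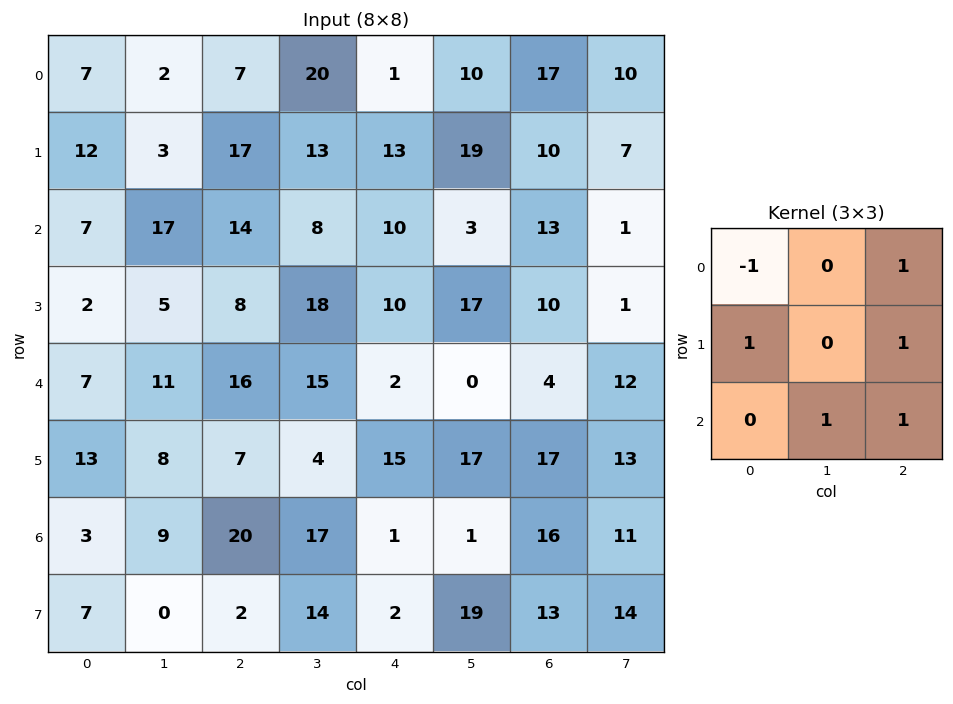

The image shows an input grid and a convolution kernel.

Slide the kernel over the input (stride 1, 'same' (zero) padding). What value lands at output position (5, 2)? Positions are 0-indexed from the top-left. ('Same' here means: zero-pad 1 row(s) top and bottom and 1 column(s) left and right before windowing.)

The receptive field on the zero-padded input at this output position is [11 16 15 / 8 7 4 / 9 20 17]. Elementwise product with the kernel and sum: 11·-1 + 15·1 + 8·1 + 4·1 + 20·1 + 17·1.

53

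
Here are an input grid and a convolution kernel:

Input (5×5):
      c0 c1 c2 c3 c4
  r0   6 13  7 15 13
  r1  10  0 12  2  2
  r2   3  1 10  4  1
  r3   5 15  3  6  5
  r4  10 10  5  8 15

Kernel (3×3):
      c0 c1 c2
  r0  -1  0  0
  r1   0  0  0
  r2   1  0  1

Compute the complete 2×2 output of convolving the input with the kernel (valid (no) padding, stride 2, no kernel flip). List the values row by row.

Output[0,0]: The receptive field on the input at this output position is [6 13 7 / 10 0 12 / 3 1 10]. Elementwise product with the kernel and sum: 6·-1 + 3·1 + 10·1.

7 4
12 10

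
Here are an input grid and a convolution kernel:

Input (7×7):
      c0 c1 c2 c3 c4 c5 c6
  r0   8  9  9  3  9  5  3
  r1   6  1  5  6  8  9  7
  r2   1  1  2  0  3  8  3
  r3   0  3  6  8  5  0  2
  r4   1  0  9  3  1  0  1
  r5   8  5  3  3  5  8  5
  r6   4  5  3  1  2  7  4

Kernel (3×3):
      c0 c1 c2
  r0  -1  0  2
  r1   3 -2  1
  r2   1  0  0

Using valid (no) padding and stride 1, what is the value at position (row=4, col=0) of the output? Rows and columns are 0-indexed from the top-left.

The receptive field on the input at this output position is [1 0 9 / 8 5 3 / 4 5 3]. Elementwise product with the kernel and sum: 1·-1 + 9·2 + 8·3 + 5·-2 + 3·1 + 4·1.

38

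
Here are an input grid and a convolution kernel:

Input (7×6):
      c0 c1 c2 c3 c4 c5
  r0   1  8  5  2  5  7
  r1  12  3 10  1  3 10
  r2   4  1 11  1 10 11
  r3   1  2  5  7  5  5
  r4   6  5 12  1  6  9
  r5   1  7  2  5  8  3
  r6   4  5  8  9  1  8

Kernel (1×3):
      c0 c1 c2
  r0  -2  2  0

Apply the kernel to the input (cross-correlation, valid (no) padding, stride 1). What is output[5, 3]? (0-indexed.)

6

The receptive field on the input at this output position is [5 8 3]. Elementwise product with the kernel and sum: 5·-2 + 8·2.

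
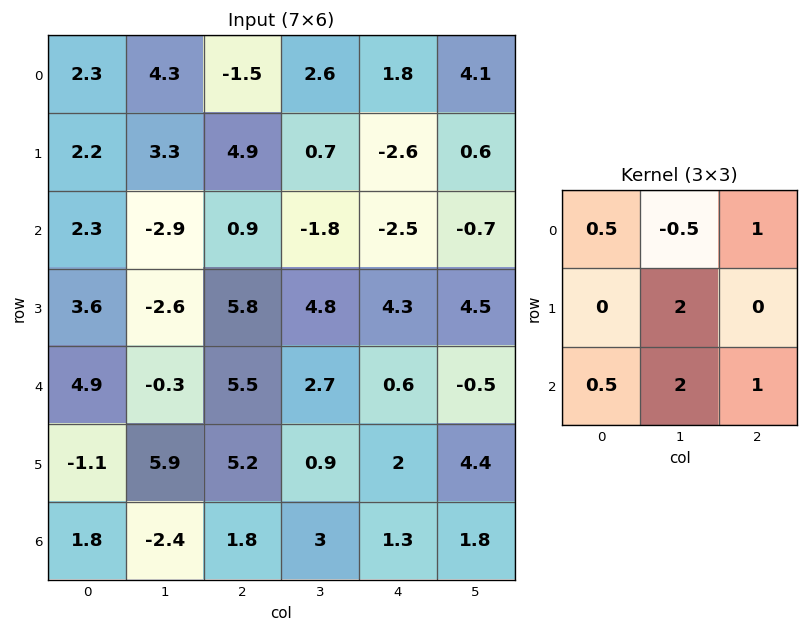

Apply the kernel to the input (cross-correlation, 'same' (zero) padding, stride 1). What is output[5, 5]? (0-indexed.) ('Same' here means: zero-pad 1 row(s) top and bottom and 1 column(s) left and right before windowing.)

The receptive field on the zero-padded input at this output position is [0.6 -0.5 0 / 2 4.4 0 / 1.3 1.8 0]. Elementwise product with the kernel and sum: 0.6·0.5 + -0.5·-0.5 + 0·1 + 4.4·2 + 1.3·0.5 + 1.8·2 + 0·1.

13.6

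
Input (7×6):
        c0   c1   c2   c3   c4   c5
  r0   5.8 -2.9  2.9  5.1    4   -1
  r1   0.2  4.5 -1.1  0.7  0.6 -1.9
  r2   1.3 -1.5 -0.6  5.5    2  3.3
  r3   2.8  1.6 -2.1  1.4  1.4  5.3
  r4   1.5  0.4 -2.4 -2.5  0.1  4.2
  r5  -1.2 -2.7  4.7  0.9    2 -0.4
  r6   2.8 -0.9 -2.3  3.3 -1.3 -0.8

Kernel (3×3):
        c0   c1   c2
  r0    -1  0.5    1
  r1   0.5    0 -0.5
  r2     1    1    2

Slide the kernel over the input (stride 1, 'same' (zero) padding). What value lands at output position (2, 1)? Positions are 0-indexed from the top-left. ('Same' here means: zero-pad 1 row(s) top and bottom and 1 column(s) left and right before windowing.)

The receptive field on the zero-padded input at this output position is [0.2 4.5 -1.1 / 1.3 -1.5 -0.6 / 2.8 1.6 -2.1]. Elementwise product with the kernel and sum: 0.2·-1 + 4.5·0.5 + -1.1·1 + 1.3·0.5 + -0.6·-0.5 + 2.8·1 + 1.6·1 + -2.1·2.

2.1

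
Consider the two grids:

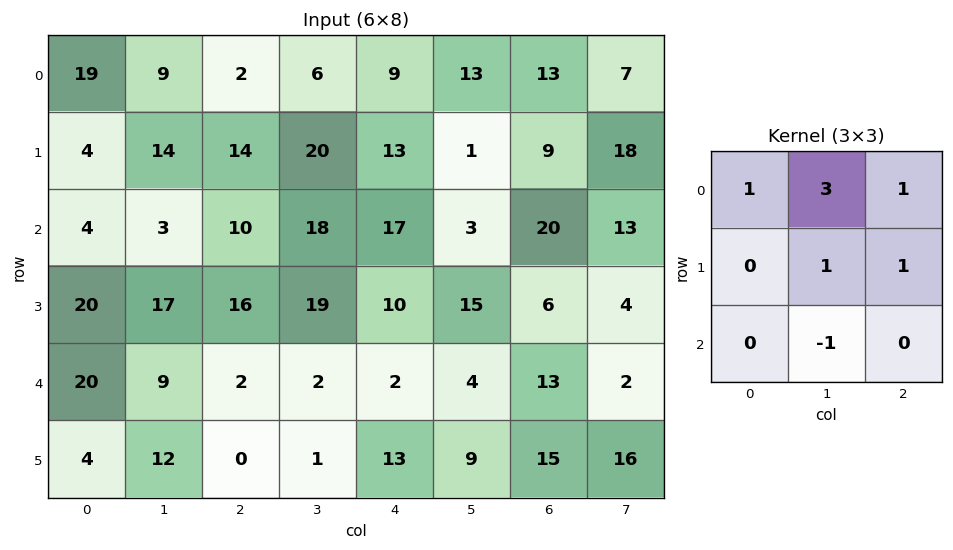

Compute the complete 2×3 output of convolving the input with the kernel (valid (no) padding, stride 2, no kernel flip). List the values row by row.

Output[0,0]: The receptive field on the input at this output position is [19 9 2 / 4 14 14 / 4 3 10]. Elementwise product with the kernel and sum: 19·1 + 9·3 + 2·1 + 14·1 + 14·1 + 3·-1.
Output[0,1]: The receptive field on the input at this output position is [2 6 9 / 14 20 13 / 10 18 17]. Elementwise product with the kernel and sum: 2·1 + 6·3 + 9·1 + 20·1 + 13·1 + 18·-1.

73 44 68
47 108 63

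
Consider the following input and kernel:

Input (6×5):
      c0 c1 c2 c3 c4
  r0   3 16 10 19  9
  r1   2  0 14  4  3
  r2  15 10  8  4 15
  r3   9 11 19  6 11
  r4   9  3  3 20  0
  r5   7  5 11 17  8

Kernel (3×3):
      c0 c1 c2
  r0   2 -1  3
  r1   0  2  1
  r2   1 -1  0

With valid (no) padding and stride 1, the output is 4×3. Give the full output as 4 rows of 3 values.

39 113 43
72 10 69
91 68 63
75 41 99

Output[0,0]: The receptive field on the input at this output position is [3 16 10 / 2 0 14 / 15 10 8]. Elementwise product with the kernel and sum: 3·2 + 16·-1 + 10·3 + 0·2 + 14·1 + 15·1 + 10·-1.
Output[0,1]: The receptive field on the input at this output position is [16 10 19 / 0 14 4 / 10 8 4]. Elementwise product with the kernel and sum: 16·2 + 10·-1 + 19·3 + 14·2 + 4·1 + 10·1 + 8·-1.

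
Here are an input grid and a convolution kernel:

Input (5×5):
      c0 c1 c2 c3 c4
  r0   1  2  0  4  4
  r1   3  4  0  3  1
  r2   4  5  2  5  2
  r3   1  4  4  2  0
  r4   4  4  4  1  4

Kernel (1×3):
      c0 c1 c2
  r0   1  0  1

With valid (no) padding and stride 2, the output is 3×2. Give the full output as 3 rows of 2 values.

Output[0,0]: The receptive field on the input at this output position is [1 2 0]. Elementwise product with the kernel and sum: 1·1 + 0·1.
Output[0,1]: The receptive field on the input at this output position is [0 4 4]. Elementwise product with the kernel and sum: 0·1 + 4·1.

1 4
6 4
8 8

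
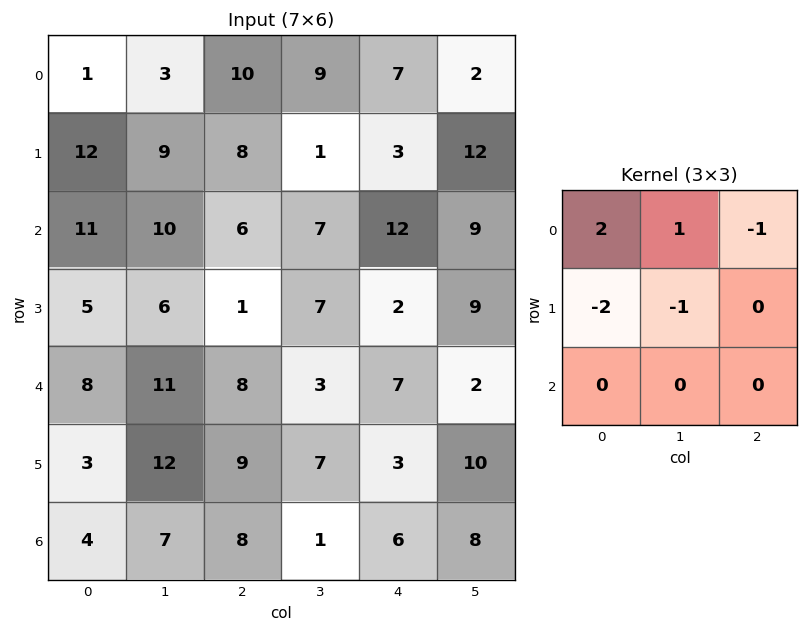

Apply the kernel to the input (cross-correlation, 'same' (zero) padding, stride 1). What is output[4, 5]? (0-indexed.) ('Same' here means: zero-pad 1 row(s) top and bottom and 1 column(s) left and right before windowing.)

-3

The receptive field on the zero-padded input at this output position is [2 9 0 / 7 2 0 / 3 10 0]. Elementwise product with the kernel and sum: 2·2 + 9·1 + 0·-1 + 7·-2 + 2·-1.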